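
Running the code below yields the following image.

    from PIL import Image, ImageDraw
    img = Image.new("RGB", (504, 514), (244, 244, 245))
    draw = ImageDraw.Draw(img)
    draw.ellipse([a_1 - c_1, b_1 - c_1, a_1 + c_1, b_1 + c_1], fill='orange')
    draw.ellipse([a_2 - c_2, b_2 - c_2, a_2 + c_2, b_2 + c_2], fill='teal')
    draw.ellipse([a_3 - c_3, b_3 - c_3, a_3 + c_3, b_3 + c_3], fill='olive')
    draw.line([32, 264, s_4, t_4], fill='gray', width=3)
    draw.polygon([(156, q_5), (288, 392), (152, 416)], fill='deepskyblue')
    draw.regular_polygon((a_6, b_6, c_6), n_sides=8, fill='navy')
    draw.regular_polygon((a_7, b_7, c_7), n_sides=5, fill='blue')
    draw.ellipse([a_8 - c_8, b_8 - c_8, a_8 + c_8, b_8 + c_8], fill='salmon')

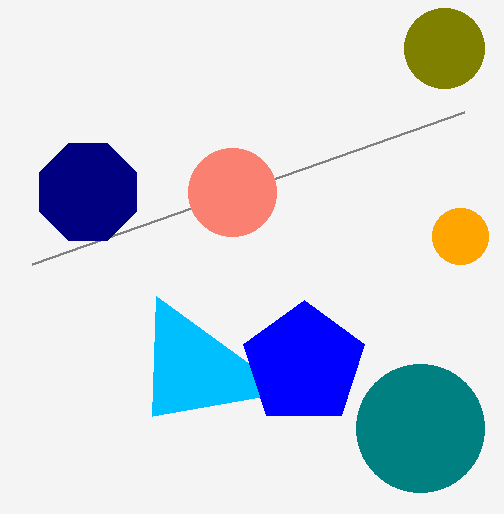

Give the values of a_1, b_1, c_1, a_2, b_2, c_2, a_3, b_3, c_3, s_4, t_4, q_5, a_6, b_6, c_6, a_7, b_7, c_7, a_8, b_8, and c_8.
a_1 = 460
b_1 = 236
c_1 = 28
a_2 = 420
b_2 = 428
c_2 = 64
a_3 = 444
b_3 = 48
c_3 = 40
s_4 = 464
t_4 = 112
q_5 = 296
a_6 = 88
b_6 = 192
c_6 = 52
a_7 = 304
b_7 = 364
c_7 = 64
a_8 = 232
b_8 = 192
c_8 = 44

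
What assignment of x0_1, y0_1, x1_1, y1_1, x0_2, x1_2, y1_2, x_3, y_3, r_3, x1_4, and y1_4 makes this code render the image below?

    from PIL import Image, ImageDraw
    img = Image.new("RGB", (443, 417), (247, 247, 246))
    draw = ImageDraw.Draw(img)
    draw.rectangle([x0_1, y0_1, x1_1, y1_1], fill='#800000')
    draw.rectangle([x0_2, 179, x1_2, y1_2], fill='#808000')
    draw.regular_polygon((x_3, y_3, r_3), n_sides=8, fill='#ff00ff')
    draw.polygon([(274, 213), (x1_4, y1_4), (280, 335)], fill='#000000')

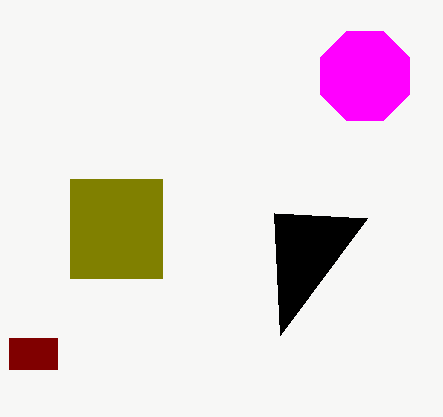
x0_1 = 9
y0_1 = 338
x1_1 = 57
y1_1 = 369
x0_2 = 70
x1_2 = 162
y1_2 = 278
x_3 = 365
y_3 = 76
r_3 = 48
x1_4 = 367
y1_4 = 218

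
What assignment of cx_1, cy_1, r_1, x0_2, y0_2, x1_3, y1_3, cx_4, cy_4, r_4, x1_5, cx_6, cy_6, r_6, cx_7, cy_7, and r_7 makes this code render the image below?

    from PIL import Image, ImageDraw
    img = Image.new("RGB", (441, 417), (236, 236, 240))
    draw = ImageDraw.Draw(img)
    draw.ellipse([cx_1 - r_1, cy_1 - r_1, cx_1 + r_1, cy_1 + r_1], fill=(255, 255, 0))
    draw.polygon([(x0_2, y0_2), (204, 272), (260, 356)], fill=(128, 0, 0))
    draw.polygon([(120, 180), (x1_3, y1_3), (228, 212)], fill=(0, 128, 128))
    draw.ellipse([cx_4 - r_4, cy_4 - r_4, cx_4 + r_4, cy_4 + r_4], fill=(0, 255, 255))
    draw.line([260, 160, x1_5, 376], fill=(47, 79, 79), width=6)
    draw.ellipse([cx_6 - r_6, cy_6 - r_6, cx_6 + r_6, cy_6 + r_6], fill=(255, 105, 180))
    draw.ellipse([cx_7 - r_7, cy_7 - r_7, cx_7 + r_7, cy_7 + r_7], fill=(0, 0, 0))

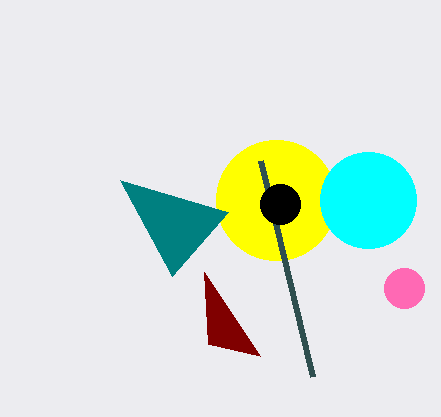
cx_1 = 276; cy_1 = 200; r_1 = 60; x0_2 = 208; y0_2 = 344; x1_3 = 172; y1_3 = 276; cx_4 = 368; cy_4 = 200; r_4 = 48; x1_5 = 312; cx_6 = 404; cy_6 = 288; r_6 = 20; cx_7 = 280; cy_7 = 204; r_7 = 20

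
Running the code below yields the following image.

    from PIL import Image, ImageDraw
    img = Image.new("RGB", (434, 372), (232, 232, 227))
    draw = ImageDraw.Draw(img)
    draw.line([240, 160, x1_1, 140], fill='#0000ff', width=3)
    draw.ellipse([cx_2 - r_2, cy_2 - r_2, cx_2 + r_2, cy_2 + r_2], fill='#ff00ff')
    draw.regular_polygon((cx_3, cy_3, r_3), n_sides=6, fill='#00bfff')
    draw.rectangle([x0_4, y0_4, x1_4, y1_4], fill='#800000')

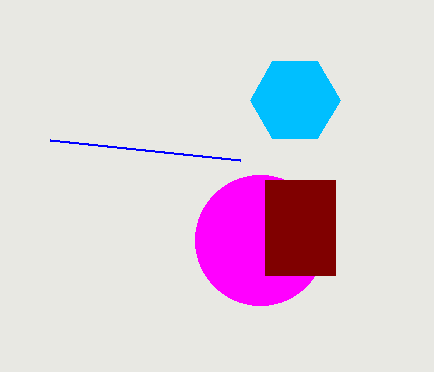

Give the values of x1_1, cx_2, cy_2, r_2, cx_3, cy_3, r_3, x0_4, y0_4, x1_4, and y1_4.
x1_1 = 50, cx_2 = 260, cy_2 = 240, r_2 = 65, cx_3 = 295, cy_3 = 100, r_3 = 45, x0_4 = 265, y0_4 = 180, x1_4 = 335, y1_4 = 275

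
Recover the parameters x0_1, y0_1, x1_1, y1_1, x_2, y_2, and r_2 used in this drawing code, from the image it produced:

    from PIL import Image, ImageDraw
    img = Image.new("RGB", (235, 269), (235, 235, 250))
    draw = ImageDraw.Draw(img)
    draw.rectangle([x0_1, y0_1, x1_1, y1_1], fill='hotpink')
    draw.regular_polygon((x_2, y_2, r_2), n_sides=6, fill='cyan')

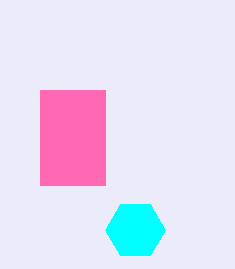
x0_1 = 40, y0_1 = 90, x1_1 = 105, y1_1 = 185, x_2 = 135, y_2 = 230, r_2 = 30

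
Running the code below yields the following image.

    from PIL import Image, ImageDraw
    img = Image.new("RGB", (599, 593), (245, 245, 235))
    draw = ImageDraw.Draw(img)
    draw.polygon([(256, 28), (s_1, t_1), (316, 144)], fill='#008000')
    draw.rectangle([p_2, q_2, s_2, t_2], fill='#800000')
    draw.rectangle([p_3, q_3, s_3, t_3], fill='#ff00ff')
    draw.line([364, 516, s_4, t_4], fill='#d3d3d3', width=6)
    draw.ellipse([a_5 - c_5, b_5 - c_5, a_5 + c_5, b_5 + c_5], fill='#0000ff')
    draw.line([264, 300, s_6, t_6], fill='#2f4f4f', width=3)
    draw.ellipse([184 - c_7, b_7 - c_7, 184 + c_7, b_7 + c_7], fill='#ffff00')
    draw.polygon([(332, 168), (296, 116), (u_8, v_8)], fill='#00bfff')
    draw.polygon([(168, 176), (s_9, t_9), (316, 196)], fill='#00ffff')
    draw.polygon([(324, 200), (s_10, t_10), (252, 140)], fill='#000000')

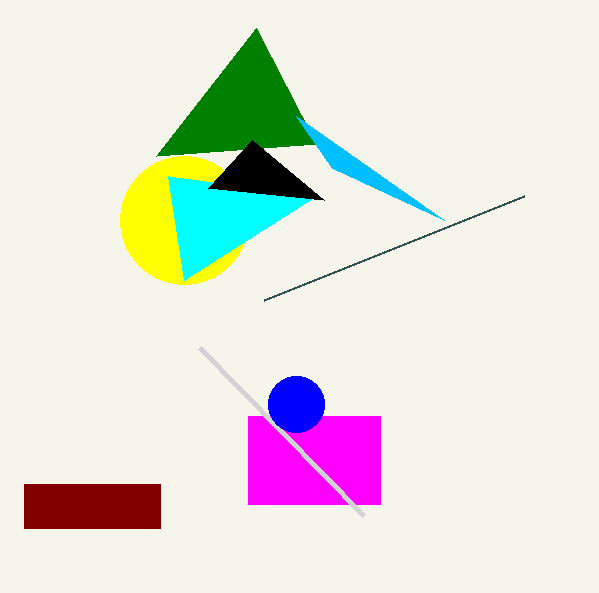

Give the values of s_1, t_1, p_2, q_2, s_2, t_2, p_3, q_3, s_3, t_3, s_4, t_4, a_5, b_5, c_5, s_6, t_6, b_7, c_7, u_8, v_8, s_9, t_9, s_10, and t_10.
s_1 = 156, t_1 = 156, p_2 = 24, q_2 = 484, s_2 = 160, t_2 = 528, p_3 = 248, q_3 = 416, s_3 = 380, t_3 = 504, s_4 = 200, t_4 = 348, a_5 = 296, b_5 = 404, c_5 = 28, s_6 = 524, t_6 = 196, b_7 = 220, c_7 = 64, u_8 = 444, v_8 = 220, s_9 = 184, t_9 = 280, s_10 = 208, t_10 = 188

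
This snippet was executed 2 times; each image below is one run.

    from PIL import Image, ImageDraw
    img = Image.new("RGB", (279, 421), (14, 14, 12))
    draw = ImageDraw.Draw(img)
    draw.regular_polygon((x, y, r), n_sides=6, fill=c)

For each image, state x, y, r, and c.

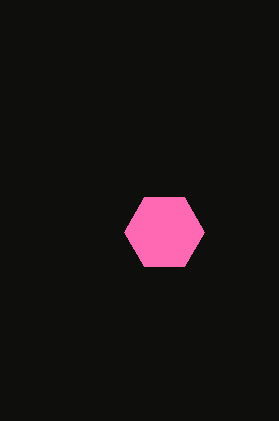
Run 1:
x = 164; y = 232; r = 40; c = 'hotpink'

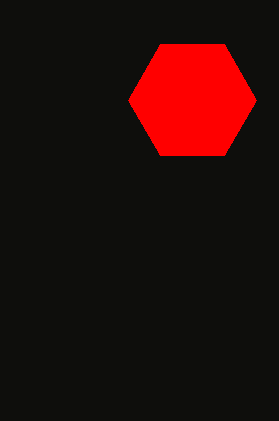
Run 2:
x = 192; y = 100; r = 64; c = 'red'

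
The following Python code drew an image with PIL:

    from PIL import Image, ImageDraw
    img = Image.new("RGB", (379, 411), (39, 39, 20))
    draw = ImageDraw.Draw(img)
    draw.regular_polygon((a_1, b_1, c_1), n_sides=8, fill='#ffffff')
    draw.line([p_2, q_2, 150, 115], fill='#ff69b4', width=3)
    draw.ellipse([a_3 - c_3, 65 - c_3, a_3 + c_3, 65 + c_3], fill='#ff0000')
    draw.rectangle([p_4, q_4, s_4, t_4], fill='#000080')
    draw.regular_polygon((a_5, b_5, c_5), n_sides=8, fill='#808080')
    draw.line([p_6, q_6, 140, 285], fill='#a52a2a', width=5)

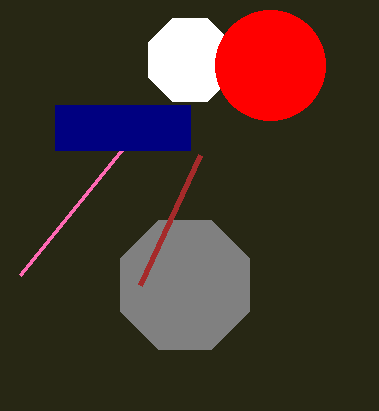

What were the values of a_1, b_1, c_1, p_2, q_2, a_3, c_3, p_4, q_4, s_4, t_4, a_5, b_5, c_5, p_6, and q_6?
a_1 = 190, b_1 = 60, c_1 = 45, p_2 = 20, q_2 = 275, a_3 = 270, c_3 = 55, p_4 = 55, q_4 = 105, s_4 = 190, t_4 = 150, a_5 = 185, b_5 = 285, c_5 = 70, p_6 = 200, q_6 = 155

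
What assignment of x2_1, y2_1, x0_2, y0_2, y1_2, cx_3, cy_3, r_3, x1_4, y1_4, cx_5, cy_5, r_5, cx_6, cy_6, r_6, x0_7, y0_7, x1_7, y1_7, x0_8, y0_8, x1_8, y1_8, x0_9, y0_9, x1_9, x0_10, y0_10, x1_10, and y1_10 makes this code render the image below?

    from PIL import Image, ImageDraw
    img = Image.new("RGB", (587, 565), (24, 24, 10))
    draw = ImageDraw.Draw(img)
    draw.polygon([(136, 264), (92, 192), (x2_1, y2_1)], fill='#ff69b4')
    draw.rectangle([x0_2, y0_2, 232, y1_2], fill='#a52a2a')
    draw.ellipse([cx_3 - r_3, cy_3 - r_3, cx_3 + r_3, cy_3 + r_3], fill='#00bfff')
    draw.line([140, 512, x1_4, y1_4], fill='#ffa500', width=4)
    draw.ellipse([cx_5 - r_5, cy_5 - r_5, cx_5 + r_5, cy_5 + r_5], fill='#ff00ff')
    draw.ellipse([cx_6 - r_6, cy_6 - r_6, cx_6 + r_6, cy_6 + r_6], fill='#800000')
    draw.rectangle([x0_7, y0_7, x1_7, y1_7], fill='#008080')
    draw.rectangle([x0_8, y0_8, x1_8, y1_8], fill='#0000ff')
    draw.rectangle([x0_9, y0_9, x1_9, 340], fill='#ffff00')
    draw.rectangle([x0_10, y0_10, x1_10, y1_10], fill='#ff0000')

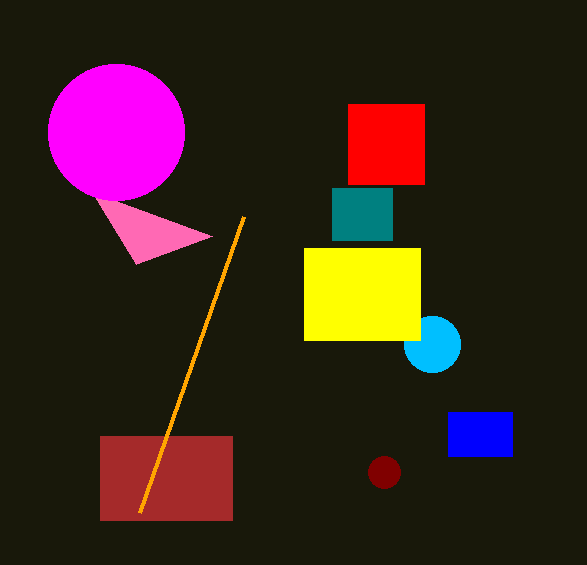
x2_1 = 212; y2_1 = 236; x0_2 = 100; y0_2 = 436; y1_2 = 520; cx_3 = 432; cy_3 = 344; r_3 = 28; x1_4 = 244; y1_4 = 216; cx_5 = 116; cy_5 = 132; r_5 = 68; cx_6 = 384; cy_6 = 472; r_6 = 16; x0_7 = 332; y0_7 = 188; x1_7 = 392; y1_7 = 240; x0_8 = 448; y0_8 = 412; x1_8 = 512; y1_8 = 456; x0_9 = 304; y0_9 = 248; x1_9 = 420; x0_10 = 348; y0_10 = 104; x1_10 = 424; y1_10 = 184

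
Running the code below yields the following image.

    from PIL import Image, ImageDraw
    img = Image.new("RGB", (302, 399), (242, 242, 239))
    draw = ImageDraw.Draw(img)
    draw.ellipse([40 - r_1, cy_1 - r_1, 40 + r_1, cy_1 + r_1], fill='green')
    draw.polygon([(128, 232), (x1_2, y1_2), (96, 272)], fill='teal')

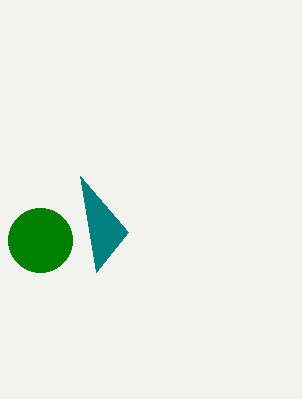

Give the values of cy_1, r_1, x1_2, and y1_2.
cy_1 = 240, r_1 = 32, x1_2 = 80, y1_2 = 176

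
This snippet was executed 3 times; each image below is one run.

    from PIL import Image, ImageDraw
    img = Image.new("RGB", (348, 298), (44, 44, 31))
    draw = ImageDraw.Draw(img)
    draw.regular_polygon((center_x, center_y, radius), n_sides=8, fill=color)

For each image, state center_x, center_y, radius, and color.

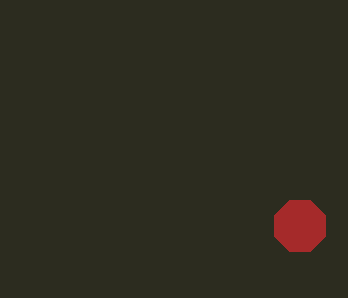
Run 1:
center_x = 300
center_y = 226
radius = 28
color = 'brown'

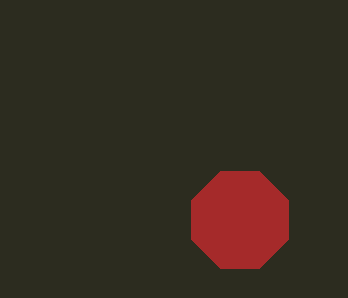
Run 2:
center_x = 240, center_y = 220, radius = 52, color = 'brown'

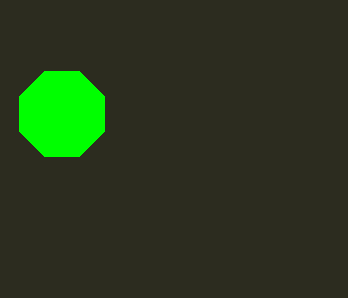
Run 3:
center_x = 62, center_y = 114, radius = 46, color = 'lime'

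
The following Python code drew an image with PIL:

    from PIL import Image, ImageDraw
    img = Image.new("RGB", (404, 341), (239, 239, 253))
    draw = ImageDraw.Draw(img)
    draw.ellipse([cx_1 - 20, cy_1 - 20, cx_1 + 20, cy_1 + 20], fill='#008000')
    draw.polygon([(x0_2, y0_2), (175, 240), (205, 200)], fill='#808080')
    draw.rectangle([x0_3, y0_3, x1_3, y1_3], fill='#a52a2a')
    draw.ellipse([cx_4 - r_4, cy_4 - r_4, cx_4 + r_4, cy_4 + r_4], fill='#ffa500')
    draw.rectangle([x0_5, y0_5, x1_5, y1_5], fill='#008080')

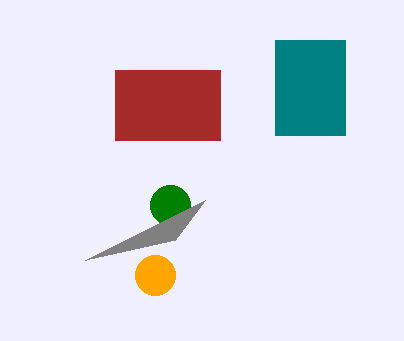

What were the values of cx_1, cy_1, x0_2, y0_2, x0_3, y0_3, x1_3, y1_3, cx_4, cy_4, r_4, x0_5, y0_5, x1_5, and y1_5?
cx_1 = 170, cy_1 = 205, x0_2 = 85, y0_2 = 260, x0_3 = 115, y0_3 = 70, x1_3 = 220, y1_3 = 140, cx_4 = 155, cy_4 = 275, r_4 = 20, x0_5 = 275, y0_5 = 40, x1_5 = 345, y1_5 = 135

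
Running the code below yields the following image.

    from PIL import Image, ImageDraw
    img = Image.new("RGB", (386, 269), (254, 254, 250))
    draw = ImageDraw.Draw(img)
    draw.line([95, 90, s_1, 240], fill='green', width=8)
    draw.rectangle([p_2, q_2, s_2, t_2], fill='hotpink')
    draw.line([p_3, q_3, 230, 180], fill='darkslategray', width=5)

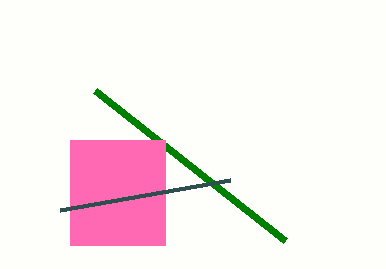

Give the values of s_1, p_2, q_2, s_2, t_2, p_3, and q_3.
s_1 = 285; p_2 = 70; q_2 = 140; s_2 = 165; t_2 = 245; p_3 = 60; q_3 = 210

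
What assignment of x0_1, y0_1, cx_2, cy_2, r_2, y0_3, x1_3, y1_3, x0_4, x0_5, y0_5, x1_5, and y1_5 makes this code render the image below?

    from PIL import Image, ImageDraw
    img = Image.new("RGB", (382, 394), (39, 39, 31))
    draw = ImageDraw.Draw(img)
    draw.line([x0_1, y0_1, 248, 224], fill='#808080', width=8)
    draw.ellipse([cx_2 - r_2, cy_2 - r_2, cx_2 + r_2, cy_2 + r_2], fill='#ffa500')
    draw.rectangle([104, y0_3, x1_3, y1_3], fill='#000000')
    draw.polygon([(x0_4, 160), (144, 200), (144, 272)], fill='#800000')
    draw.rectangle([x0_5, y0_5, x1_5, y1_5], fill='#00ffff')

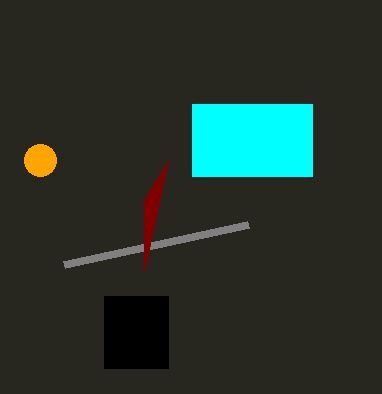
x0_1 = 64, y0_1 = 264, cx_2 = 40, cy_2 = 160, r_2 = 16, y0_3 = 296, x1_3 = 168, y1_3 = 368, x0_4 = 168, x0_5 = 192, y0_5 = 104, x1_5 = 312, y1_5 = 176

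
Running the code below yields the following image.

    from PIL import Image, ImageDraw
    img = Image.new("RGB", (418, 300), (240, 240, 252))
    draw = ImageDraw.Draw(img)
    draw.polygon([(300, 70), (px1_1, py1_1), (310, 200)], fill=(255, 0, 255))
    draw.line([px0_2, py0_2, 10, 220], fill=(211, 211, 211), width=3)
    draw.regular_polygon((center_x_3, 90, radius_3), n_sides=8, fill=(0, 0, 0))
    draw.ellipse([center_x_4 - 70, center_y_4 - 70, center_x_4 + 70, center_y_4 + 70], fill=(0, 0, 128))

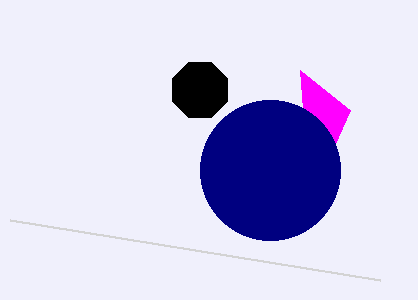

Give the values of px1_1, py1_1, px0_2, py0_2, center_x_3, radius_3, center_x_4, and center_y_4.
px1_1 = 350
py1_1 = 110
px0_2 = 380
py0_2 = 280
center_x_3 = 200
radius_3 = 30
center_x_4 = 270
center_y_4 = 170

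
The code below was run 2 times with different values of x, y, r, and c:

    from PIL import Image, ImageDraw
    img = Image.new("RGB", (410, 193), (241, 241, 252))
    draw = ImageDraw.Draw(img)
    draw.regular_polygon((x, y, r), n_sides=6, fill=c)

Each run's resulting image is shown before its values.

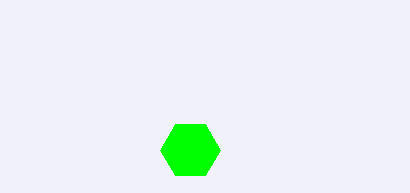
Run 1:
x = 190
y = 150
r = 30
c = 'lime'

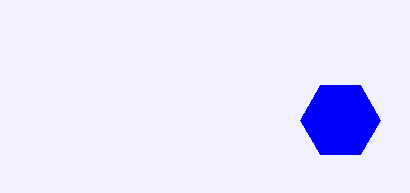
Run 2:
x = 340
y = 120
r = 40
c = 'blue'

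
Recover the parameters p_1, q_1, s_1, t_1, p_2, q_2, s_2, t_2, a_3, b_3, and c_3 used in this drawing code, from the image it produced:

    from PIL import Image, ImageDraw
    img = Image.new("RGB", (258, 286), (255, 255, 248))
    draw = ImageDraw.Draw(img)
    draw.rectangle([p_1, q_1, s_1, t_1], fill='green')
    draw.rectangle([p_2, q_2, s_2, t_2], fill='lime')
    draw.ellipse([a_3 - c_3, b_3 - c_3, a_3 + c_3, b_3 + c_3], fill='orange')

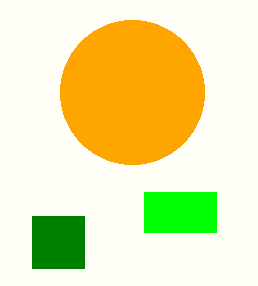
p_1 = 32, q_1 = 216, s_1 = 84, t_1 = 268, p_2 = 144, q_2 = 192, s_2 = 216, t_2 = 232, a_3 = 132, b_3 = 92, c_3 = 72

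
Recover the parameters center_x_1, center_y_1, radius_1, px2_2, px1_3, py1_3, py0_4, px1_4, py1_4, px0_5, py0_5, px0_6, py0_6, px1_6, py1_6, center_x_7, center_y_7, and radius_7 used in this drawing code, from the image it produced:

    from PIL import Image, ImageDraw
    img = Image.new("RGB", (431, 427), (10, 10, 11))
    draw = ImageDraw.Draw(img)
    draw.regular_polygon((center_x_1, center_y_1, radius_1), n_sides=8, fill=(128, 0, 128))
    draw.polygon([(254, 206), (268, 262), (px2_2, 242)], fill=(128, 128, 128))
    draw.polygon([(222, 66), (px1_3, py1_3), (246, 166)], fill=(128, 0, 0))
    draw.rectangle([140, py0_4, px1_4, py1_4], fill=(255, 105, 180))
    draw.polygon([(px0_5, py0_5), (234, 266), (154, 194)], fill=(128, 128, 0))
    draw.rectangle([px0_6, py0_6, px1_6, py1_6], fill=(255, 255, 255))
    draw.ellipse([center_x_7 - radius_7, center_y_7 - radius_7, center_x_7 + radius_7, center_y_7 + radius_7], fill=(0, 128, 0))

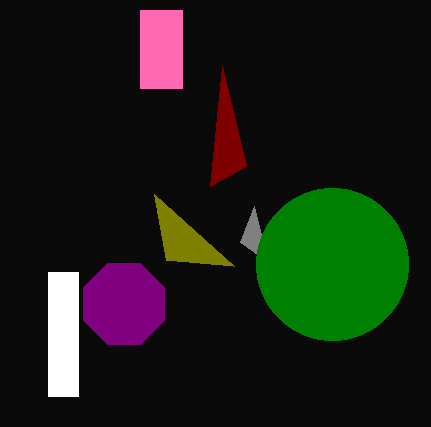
center_x_1 = 124
center_y_1 = 304
radius_1 = 44
px2_2 = 240
px1_3 = 210
py1_3 = 186
py0_4 = 10
px1_4 = 182
py1_4 = 88
px0_5 = 166
py0_5 = 260
px0_6 = 48
py0_6 = 272
px1_6 = 78
py1_6 = 396
center_x_7 = 332
center_y_7 = 264
radius_7 = 76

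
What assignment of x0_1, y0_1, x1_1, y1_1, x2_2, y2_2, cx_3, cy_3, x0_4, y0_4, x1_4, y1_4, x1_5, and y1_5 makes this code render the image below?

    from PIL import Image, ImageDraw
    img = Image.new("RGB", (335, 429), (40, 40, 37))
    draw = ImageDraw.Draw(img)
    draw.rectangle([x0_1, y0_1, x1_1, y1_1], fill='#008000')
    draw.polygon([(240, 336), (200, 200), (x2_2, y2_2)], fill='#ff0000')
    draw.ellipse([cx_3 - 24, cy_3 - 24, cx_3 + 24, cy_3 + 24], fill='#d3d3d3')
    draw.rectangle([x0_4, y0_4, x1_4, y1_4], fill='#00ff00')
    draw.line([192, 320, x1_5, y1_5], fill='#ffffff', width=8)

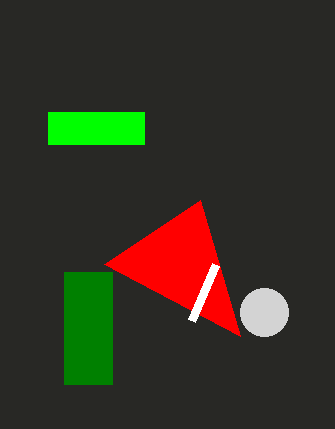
x0_1 = 64; y0_1 = 272; x1_1 = 112; y1_1 = 384; x2_2 = 104; y2_2 = 264; cx_3 = 264; cy_3 = 312; x0_4 = 48; y0_4 = 112; x1_4 = 144; y1_4 = 144; x1_5 = 216; y1_5 = 264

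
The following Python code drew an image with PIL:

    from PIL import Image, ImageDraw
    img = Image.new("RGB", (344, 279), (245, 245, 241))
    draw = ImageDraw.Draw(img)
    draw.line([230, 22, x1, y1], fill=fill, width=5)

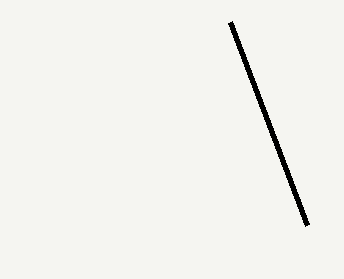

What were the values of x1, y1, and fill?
x1 = 307
y1 = 225
fill = 'black'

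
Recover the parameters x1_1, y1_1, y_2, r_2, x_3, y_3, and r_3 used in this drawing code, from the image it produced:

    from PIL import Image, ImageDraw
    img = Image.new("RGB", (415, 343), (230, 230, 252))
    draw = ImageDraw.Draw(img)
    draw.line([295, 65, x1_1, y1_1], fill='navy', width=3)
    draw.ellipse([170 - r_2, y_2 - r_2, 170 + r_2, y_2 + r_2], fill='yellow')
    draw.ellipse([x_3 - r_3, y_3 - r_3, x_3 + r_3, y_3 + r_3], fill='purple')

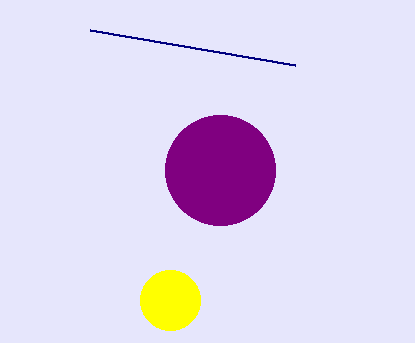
x1_1 = 90; y1_1 = 30; y_2 = 300; r_2 = 30; x_3 = 220; y_3 = 170; r_3 = 55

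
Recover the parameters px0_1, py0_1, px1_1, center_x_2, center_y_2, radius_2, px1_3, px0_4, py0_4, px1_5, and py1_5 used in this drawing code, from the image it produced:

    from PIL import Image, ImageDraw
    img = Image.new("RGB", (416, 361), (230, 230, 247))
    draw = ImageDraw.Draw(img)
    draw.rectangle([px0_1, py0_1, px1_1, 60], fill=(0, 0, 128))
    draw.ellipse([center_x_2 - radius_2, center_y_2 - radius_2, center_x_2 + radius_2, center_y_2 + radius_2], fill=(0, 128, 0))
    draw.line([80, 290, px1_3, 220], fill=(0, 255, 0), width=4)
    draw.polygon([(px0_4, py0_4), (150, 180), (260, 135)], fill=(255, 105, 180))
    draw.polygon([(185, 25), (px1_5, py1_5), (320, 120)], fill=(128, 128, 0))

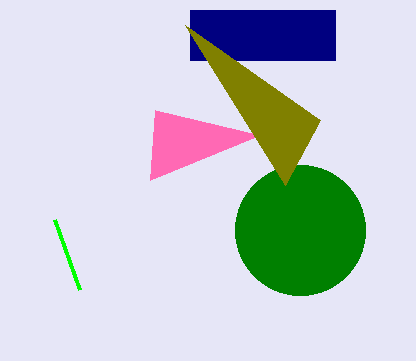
px0_1 = 190; py0_1 = 10; px1_1 = 335; center_x_2 = 300; center_y_2 = 230; radius_2 = 65; px1_3 = 55; px0_4 = 155; py0_4 = 110; px1_5 = 285; py1_5 = 185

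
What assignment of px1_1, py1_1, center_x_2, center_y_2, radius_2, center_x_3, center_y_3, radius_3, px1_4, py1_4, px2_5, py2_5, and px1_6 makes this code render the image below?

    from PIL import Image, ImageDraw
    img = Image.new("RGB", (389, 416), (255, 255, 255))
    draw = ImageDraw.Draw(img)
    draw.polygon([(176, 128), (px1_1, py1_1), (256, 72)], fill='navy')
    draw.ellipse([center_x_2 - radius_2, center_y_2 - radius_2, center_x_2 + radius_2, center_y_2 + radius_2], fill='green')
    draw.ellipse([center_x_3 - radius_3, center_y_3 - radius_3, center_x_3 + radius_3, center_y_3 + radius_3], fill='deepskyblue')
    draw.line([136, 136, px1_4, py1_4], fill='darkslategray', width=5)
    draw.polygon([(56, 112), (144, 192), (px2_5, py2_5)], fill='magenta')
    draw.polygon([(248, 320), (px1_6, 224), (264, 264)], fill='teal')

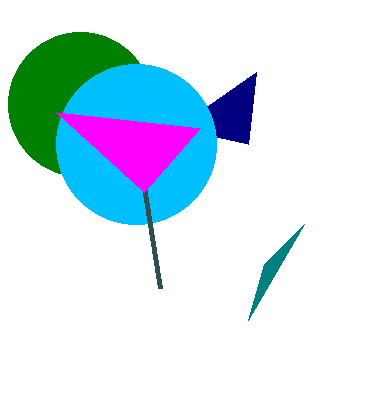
px1_1 = 248
py1_1 = 144
center_x_2 = 80
center_y_2 = 104
radius_2 = 72
center_x_3 = 136
center_y_3 = 144
radius_3 = 80
px1_4 = 160
py1_4 = 288
px2_5 = 200
py2_5 = 128
px1_6 = 304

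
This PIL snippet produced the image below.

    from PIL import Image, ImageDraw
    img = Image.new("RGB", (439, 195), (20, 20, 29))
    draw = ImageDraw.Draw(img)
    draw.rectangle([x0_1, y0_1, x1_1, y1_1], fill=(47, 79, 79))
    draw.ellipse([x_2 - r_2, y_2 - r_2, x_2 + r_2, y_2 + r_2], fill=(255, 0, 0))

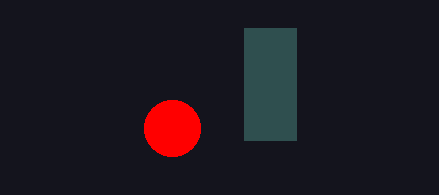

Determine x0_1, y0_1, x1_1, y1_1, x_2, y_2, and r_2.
x0_1 = 244; y0_1 = 28; x1_1 = 296; y1_1 = 140; x_2 = 172; y_2 = 128; r_2 = 28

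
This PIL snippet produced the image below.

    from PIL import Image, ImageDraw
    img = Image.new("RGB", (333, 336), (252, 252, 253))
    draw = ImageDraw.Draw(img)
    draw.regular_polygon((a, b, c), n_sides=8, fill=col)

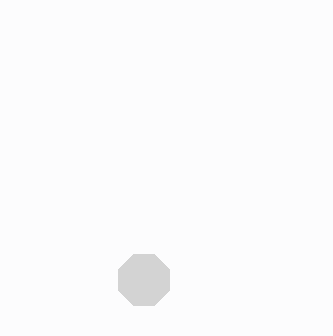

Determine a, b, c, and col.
a = 144; b = 280; c = 28; col = 'lightgray'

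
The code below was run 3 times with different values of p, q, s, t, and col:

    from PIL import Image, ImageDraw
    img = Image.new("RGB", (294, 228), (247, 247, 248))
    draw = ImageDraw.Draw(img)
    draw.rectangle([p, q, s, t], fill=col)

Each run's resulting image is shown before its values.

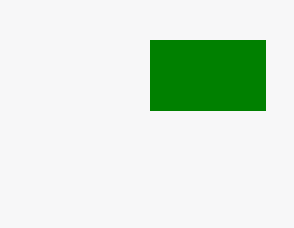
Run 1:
p = 150; q = 40; s = 265; t = 110; col = 'green'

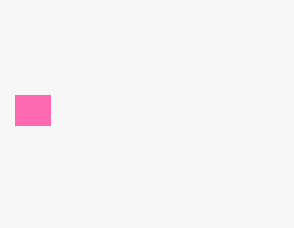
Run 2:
p = 15; q = 95; s = 50; t = 125; col = 'hotpink'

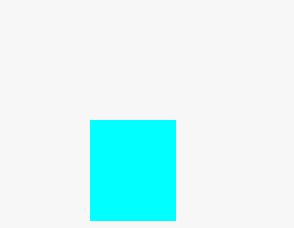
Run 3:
p = 90
q = 120
s = 175
t = 220
col = 'cyan'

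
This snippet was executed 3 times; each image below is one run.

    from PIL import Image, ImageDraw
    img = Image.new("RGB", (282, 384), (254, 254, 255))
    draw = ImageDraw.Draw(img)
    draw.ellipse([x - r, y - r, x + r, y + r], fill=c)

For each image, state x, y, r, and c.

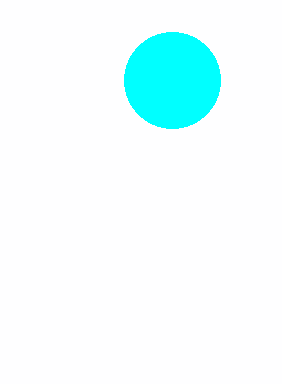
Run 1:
x = 172, y = 80, r = 48, c = 'cyan'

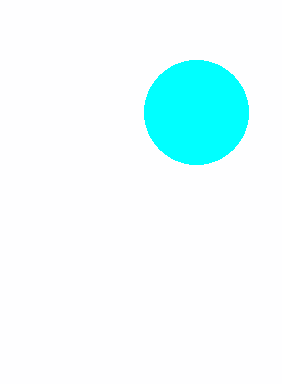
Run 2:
x = 196; y = 112; r = 52; c = 'cyan'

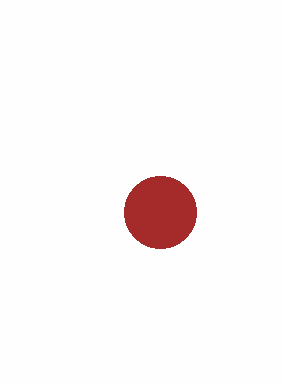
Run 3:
x = 160
y = 212
r = 36
c = 'brown'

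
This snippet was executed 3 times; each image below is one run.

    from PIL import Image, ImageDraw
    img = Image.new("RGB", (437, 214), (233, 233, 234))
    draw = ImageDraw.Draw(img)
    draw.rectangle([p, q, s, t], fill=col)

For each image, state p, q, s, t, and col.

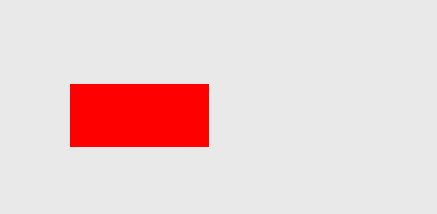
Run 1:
p = 70, q = 84, s = 208, t = 146, col = 'red'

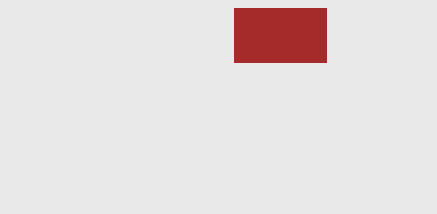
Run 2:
p = 234; q = 8; s = 326; t = 62; col = 'brown'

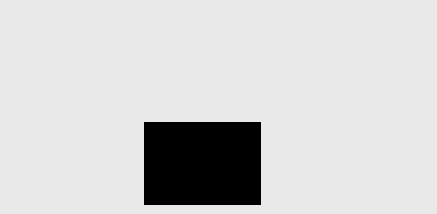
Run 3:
p = 144; q = 122; s = 260; t = 204; col = 'black'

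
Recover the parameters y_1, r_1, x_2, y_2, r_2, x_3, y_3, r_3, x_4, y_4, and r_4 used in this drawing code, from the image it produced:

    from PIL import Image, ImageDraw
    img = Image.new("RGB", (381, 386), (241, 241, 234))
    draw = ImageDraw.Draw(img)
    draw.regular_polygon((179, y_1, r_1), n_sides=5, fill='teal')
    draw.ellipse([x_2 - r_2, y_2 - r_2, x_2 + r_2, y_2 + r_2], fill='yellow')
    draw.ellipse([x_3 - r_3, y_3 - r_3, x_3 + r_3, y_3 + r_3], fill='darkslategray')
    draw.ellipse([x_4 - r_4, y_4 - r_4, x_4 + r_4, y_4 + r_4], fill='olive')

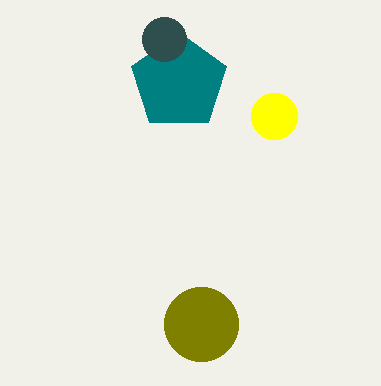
y_1 = 82; r_1 = 50; x_2 = 274; y_2 = 116; r_2 = 23; x_3 = 164; y_3 = 39; r_3 = 22; x_4 = 201; y_4 = 324; r_4 = 37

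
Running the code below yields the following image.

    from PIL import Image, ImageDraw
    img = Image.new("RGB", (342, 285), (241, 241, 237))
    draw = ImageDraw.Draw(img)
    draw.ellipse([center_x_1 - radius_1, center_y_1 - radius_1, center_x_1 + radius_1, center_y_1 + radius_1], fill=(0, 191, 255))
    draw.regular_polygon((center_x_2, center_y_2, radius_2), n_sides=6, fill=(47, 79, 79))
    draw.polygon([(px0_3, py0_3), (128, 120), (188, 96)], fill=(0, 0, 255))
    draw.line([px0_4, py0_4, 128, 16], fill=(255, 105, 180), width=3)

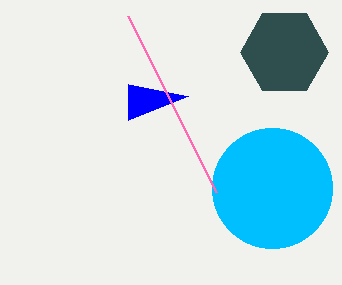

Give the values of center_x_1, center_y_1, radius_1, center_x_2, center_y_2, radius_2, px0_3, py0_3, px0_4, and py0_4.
center_x_1 = 272, center_y_1 = 188, radius_1 = 60, center_x_2 = 284, center_y_2 = 52, radius_2 = 44, px0_3 = 128, py0_3 = 84, px0_4 = 216, py0_4 = 192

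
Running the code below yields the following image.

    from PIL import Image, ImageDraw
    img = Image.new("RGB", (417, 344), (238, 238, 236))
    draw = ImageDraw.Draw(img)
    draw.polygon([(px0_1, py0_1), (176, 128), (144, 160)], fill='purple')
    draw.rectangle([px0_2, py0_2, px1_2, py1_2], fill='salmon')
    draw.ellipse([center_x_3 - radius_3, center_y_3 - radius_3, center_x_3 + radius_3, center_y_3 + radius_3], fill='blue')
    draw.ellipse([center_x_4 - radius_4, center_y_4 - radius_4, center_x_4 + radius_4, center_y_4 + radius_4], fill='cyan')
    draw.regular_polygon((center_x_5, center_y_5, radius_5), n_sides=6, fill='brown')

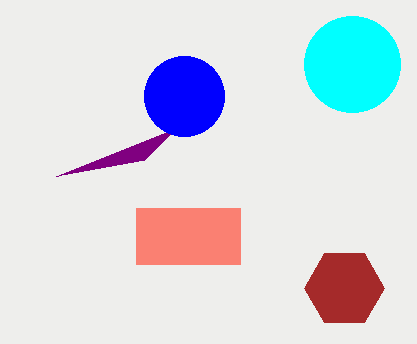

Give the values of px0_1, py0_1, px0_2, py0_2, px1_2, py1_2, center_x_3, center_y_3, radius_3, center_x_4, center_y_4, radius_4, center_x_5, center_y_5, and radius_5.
px0_1 = 56
py0_1 = 176
px0_2 = 136
py0_2 = 208
px1_2 = 240
py1_2 = 264
center_x_3 = 184
center_y_3 = 96
radius_3 = 40
center_x_4 = 352
center_y_4 = 64
radius_4 = 48
center_x_5 = 344
center_y_5 = 288
radius_5 = 40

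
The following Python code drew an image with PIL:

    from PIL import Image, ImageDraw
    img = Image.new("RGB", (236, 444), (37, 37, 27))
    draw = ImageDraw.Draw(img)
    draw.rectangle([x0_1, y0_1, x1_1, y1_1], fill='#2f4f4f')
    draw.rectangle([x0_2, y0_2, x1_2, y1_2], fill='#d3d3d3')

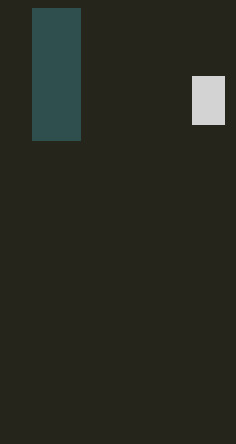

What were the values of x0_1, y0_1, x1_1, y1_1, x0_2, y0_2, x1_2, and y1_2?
x0_1 = 32, y0_1 = 8, x1_1 = 80, y1_1 = 140, x0_2 = 192, y0_2 = 76, x1_2 = 224, y1_2 = 124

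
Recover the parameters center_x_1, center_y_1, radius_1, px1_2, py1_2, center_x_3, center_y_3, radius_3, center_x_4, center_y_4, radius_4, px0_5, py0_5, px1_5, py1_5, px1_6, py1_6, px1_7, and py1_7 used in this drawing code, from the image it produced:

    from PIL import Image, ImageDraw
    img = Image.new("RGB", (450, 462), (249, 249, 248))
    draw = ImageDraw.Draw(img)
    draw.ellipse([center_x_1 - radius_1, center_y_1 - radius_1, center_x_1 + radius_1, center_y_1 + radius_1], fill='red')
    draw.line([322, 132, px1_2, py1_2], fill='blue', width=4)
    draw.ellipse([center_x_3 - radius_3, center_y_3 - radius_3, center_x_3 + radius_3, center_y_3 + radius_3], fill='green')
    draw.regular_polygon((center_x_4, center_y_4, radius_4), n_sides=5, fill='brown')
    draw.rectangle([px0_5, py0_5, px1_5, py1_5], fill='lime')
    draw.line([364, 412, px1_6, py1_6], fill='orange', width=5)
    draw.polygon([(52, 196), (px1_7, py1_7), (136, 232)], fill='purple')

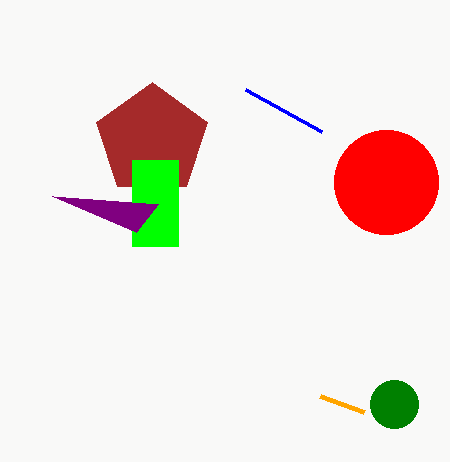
center_x_1 = 386, center_y_1 = 182, radius_1 = 52, px1_2 = 246, py1_2 = 90, center_x_3 = 394, center_y_3 = 404, radius_3 = 24, center_x_4 = 152, center_y_4 = 140, radius_4 = 58, px0_5 = 132, py0_5 = 160, px1_5 = 178, py1_5 = 246, px1_6 = 320, py1_6 = 396, px1_7 = 158, py1_7 = 204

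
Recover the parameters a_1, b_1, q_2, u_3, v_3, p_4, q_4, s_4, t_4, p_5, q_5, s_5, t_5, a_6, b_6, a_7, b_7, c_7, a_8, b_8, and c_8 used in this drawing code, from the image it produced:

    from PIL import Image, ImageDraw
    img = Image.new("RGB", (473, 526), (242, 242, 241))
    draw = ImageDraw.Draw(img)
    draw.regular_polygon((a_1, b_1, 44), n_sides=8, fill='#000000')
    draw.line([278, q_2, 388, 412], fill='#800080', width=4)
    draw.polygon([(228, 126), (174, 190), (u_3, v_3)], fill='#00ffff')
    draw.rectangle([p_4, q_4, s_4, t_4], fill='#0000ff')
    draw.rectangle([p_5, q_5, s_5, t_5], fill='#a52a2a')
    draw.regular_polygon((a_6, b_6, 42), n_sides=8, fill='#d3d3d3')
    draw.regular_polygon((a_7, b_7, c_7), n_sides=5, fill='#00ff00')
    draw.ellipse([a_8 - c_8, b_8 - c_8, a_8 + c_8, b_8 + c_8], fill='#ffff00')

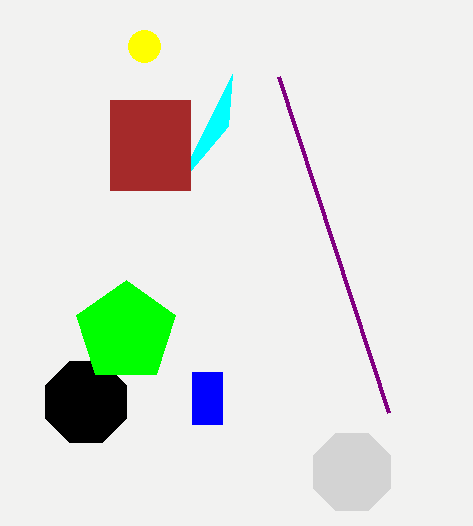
a_1 = 86; b_1 = 402; q_2 = 76; u_3 = 232; v_3 = 74; p_4 = 192; q_4 = 372; s_4 = 222; t_4 = 424; p_5 = 110; q_5 = 100; s_5 = 190; t_5 = 190; a_6 = 352; b_6 = 472; a_7 = 126; b_7 = 332; c_7 = 52; a_8 = 144; b_8 = 46; c_8 = 16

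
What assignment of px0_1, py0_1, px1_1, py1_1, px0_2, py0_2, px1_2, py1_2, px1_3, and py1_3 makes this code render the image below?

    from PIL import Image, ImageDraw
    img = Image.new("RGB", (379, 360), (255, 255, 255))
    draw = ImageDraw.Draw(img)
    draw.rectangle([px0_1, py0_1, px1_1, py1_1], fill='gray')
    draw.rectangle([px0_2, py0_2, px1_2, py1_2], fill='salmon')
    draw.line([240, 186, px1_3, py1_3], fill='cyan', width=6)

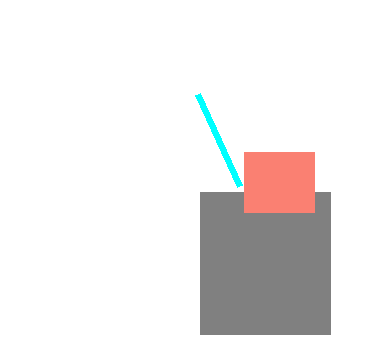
px0_1 = 200, py0_1 = 192, px1_1 = 330, py1_1 = 334, px0_2 = 244, py0_2 = 152, px1_2 = 314, py1_2 = 212, px1_3 = 198, py1_3 = 94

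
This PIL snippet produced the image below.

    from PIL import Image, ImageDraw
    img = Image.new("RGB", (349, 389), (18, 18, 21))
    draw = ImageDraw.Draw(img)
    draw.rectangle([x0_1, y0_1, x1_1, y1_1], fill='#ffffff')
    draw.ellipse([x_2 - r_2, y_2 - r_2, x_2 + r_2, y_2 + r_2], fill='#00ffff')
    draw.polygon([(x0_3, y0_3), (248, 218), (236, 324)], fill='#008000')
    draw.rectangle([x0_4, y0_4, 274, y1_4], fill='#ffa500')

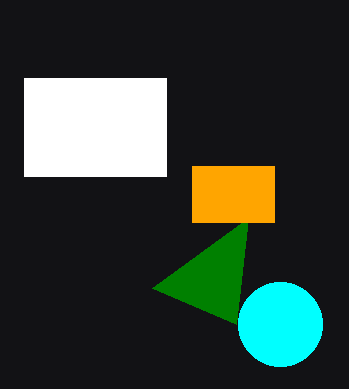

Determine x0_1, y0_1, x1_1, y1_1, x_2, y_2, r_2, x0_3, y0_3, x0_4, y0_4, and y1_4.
x0_1 = 24
y0_1 = 78
x1_1 = 166
y1_1 = 176
x_2 = 280
y_2 = 324
r_2 = 42
x0_3 = 152
y0_3 = 288
x0_4 = 192
y0_4 = 166
y1_4 = 222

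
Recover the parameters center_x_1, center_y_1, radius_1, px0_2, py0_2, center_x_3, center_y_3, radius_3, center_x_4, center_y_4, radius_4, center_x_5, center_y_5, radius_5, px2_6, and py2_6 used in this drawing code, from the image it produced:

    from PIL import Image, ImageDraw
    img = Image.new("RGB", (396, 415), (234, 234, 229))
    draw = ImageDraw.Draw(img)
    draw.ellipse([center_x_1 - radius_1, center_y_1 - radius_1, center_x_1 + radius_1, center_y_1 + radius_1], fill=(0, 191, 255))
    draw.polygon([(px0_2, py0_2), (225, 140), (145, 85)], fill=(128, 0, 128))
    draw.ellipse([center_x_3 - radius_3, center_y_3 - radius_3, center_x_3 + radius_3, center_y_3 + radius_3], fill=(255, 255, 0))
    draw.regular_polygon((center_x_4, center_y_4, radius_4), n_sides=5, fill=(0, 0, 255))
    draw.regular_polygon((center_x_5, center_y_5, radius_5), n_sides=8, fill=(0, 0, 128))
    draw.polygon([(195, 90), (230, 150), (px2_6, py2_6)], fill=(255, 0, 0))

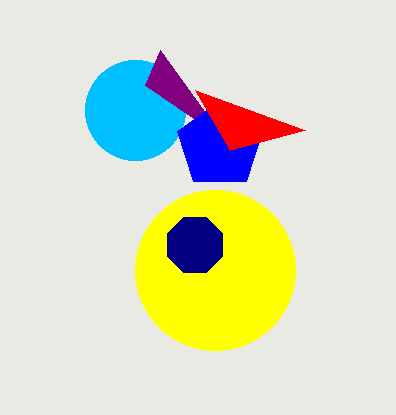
center_x_1 = 135
center_y_1 = 110
radius_1 = 50
px0_2 = 160
py0_2 = 50
center_x_3 = 215
center_y_3 = 270
radius_3 = 80
center_x_4 = 220
center_y_4 = 145
radius_4 = 45
center_x_5 = 195
center_y_5 = 245
radius_5 = 30
px2_6 = 305
py2_6 = 130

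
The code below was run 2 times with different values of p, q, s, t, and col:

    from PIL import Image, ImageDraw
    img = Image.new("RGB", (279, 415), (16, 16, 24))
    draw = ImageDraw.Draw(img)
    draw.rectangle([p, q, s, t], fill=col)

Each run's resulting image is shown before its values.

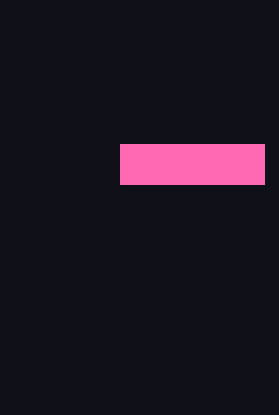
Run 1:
p = 120
q = 144
s = 264
t = 184
col = 'hotpink'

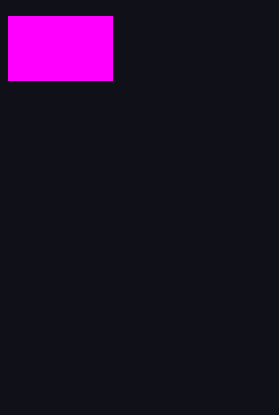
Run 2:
p = 8
q = 16
s = 112
t = 80
col = 'magenta'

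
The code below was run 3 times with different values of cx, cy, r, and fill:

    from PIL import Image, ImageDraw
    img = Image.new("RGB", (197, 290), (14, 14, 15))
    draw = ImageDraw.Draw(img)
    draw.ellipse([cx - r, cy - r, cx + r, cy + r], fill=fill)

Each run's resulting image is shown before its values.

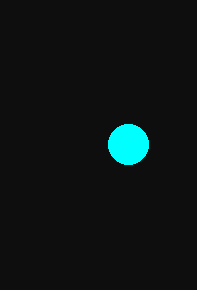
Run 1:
cx = 128
cy = 144
r = 20
fill = 'cyan'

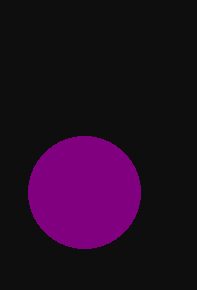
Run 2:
cx = 84, cy = 192, r = 56, fill = 'purple'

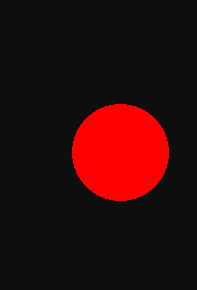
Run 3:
cx = 120, cy = 152, r = 48, fill = 'red'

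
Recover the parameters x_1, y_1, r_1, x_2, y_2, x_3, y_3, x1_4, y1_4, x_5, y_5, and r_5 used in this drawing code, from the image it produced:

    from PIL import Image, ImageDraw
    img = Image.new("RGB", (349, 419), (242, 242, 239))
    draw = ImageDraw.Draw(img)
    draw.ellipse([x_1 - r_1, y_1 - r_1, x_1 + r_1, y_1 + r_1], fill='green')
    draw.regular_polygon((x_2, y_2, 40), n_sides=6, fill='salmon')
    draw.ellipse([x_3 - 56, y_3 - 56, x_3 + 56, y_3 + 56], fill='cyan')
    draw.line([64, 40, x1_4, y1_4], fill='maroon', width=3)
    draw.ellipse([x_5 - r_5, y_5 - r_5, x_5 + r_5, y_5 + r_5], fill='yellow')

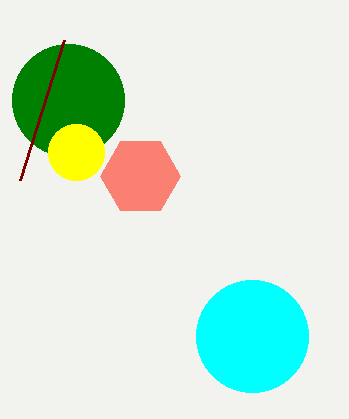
x_1 = 68
y_1 = 100
r_1 = 56
x_2 = 140
y_2 = 176
x_3 = 252
y_3 = 336
x1_4 = 20
y1_4 = 180
x_5 = 76
y_5 = 152
r_5 = 28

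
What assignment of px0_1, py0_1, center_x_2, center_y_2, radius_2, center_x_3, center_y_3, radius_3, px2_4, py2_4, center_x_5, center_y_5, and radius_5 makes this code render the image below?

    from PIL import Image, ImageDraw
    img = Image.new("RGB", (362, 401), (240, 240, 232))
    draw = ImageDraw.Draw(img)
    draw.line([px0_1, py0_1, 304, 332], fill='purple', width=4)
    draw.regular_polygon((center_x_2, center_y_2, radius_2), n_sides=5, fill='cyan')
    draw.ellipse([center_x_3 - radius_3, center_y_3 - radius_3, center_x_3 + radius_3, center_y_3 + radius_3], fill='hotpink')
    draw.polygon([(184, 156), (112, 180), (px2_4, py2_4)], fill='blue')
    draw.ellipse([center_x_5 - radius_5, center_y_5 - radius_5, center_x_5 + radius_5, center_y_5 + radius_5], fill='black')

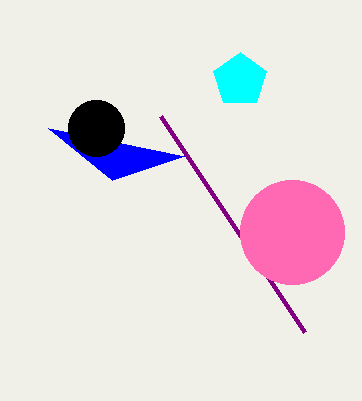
px0_1 = 160; py0_1 = 116; center_x_2 = 240; center_y_2 = 80; radius_2 = 28; center_x_3 = 292; center_y_3 = 232; radius_3 = 52; px2_4 = 48; py2_4 = 128; center_x_5 = 96; center_y_5 = 128; radius_5 = 28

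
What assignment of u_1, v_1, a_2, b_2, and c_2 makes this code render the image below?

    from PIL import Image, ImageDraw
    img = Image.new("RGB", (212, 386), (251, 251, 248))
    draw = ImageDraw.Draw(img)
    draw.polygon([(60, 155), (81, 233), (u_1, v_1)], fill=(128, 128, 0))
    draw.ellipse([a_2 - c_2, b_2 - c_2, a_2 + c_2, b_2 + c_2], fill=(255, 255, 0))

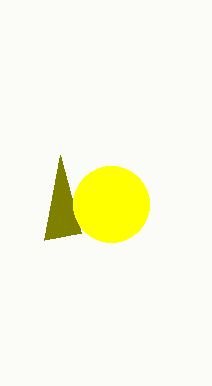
u_1 = 44, v_1 = 240, a_2 = 111, b_2 = 204, c_2 = 38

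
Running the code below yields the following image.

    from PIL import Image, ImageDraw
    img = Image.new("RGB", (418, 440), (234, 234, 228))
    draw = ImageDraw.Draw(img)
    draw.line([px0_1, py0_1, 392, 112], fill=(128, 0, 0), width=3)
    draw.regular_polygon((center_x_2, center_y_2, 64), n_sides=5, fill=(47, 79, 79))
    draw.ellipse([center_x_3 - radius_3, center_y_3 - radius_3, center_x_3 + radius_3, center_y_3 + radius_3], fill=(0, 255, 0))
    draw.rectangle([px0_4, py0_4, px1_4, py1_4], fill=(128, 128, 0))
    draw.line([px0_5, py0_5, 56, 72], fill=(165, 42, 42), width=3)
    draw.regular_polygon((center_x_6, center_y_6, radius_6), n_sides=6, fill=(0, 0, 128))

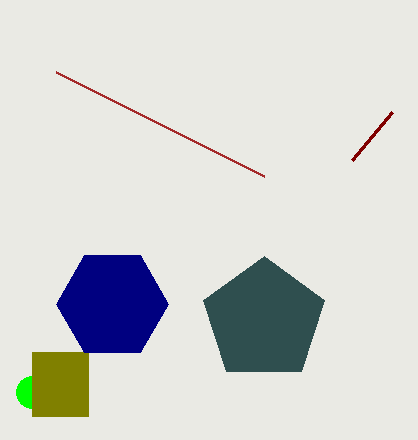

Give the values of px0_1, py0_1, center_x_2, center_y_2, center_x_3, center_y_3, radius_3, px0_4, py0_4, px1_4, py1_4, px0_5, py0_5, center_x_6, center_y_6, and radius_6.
px0_1 = 352; py0_1 = 160; center_x_2 = 264; center_y_2 = 320; center_x_3 = 32; center_y_3 = 392; radius_3 = 16; px0_4 = 32; py0_4 = 352; px1_4 = 88; py1_4 = 416; px0_5 = 264; py0_5 = 176; center_x_6 = 112; center_y_6 = 304; radius_6 = 56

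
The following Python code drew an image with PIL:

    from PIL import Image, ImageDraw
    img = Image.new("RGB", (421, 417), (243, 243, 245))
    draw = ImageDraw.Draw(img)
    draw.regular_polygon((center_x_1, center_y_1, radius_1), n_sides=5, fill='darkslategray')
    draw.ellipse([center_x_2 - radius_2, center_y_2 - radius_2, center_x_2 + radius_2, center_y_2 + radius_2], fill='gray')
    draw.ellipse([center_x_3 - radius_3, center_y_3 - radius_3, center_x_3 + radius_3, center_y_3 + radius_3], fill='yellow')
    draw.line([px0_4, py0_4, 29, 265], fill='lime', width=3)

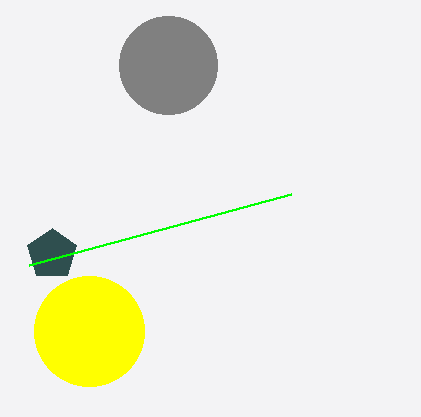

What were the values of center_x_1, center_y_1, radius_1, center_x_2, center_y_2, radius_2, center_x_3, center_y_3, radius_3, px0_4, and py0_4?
center_x_1 = 52, center_y_1 = 254, radius_1 = 26, center_x_2 = 168, center_y_2 = 65, radius_2 = 49, center_x_3 = 89, center_y_3 = 331, radius_3 = 55, px0_4 = 291, py0_4 = 194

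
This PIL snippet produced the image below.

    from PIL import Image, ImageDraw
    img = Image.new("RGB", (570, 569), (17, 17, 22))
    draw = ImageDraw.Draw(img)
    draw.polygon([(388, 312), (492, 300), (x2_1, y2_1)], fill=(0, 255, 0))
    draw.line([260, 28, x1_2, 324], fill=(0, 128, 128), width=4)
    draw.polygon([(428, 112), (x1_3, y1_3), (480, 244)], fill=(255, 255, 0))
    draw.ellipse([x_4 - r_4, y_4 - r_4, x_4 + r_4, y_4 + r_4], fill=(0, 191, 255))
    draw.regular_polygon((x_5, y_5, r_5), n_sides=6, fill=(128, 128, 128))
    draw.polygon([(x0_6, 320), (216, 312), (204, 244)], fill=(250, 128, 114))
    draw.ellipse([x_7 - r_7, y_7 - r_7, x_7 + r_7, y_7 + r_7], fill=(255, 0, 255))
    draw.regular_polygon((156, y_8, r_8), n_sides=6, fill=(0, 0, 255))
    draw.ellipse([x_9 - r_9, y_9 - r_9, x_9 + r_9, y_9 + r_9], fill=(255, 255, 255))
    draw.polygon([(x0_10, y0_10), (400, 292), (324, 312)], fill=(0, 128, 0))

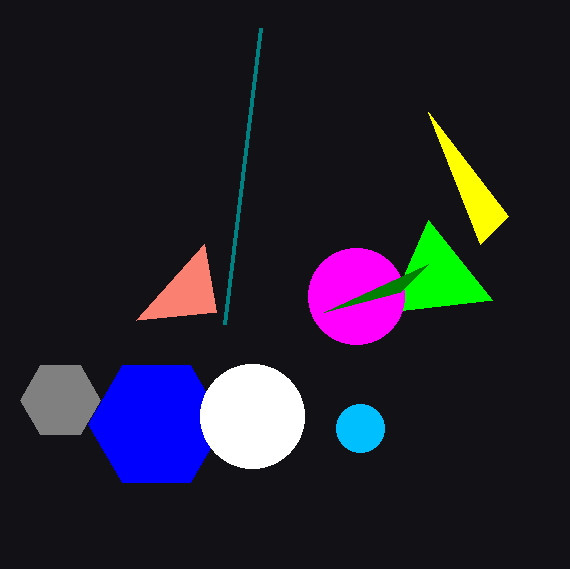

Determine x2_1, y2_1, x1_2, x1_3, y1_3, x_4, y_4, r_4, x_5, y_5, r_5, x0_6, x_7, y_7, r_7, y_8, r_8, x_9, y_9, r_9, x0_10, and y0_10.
x2_1 = 428; y2_1 = 220; x1_2 = 224; x1_3 = 508; y1_3 = 216; x_4 = 360; y_4 = 428; r_4 = 24; x_5 = 60; y_5 = 400; r_5 = 40; x0_6 = 136; x_7 = 356; y_7 = 296; r_7 = 48; y_8 = 424; r_8 = 68; x_9 = 252; y_9 = 416; r_9 = 52; x0_10 = 428; y0_10 = 264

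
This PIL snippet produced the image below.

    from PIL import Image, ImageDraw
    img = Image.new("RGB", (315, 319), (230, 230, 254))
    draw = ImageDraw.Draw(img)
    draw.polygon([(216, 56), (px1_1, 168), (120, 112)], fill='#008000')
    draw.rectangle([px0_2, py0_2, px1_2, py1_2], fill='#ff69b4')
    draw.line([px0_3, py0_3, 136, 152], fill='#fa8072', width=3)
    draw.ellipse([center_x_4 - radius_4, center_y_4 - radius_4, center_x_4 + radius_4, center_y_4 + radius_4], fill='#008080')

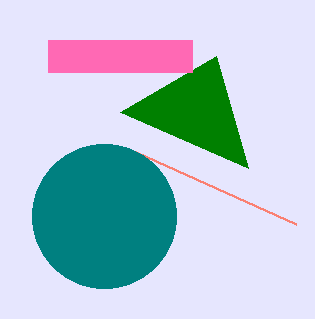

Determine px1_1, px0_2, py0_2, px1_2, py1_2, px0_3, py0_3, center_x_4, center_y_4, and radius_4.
px1_1 = 248
px0_2 = 48
py0_2 = 40
px1_2 = 192
py1_2 = 72
px0_3 = 296
py0_3 = 224
center_x_4 = 104
center_y_4 = 216
radius_4 = 72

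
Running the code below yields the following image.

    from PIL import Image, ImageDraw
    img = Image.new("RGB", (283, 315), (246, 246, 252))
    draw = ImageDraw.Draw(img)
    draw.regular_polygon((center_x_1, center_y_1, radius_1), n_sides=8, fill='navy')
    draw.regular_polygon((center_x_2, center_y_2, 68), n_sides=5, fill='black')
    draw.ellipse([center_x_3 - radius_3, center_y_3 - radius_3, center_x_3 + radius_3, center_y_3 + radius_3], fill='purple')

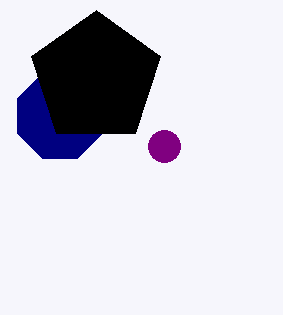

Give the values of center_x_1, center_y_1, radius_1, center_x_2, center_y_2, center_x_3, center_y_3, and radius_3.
center_x_1 = 60, center_y_1 = 116, radius_1 = 46, center_x_2 = 96, center_y_2 = 78, center_x_3 = 164, center_y_3 = 146, radius_3 = 16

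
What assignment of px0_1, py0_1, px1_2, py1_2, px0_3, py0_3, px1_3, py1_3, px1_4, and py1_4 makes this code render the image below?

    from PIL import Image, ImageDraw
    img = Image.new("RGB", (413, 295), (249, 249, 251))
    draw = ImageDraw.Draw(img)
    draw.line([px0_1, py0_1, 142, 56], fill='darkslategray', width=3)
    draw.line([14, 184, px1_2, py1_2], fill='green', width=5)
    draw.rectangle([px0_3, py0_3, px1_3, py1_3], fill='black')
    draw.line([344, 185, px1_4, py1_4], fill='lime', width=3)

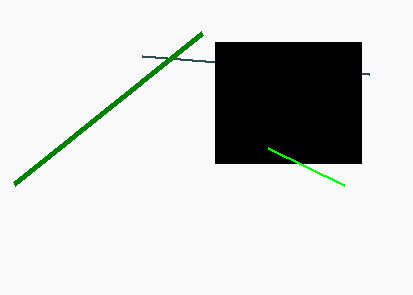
px0_1 = 369; py0_1 = 74; px1_2 = 202; py1_2 = 33; px0_3 = 215; py0_3 = 42; px1_3 = 361; py1_3 = 163; px1_4 = 268; py1_4 = 148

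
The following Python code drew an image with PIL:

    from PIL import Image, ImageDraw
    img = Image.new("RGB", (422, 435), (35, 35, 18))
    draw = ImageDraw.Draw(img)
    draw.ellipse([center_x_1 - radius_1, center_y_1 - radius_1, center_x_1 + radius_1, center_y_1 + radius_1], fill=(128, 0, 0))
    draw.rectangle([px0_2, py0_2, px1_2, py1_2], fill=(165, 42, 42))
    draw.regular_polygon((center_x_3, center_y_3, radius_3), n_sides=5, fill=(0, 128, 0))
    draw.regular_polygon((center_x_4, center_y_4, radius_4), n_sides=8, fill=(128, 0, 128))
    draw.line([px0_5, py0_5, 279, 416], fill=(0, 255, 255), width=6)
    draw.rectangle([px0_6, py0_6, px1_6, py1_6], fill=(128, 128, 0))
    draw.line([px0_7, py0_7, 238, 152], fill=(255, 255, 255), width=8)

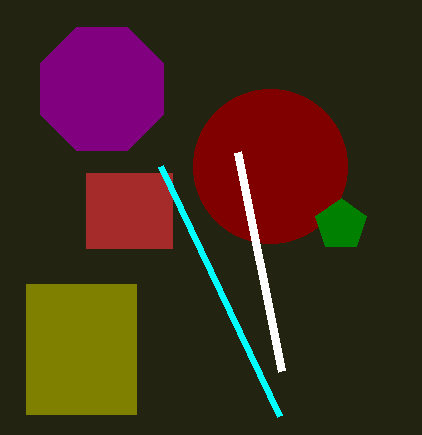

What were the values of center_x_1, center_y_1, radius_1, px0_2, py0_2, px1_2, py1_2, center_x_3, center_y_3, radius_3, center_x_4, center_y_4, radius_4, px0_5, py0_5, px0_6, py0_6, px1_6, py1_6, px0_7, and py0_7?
center_x_1 = 270, center_y_1 = 166, radius_1 = 77, px0_2 = 86, py0_2 = 173, px1_2 = 172, py1_2 = 248, center_x_3 = 341, center_y_3 = 225, radius_3 = 27, center_x_4 = 102, center_y_4 = 89, radius_4 = 67, px0_5 = 160, py0_5 = 166, px0_6 = 26, py0_6 = 284, px1_6 = 136, py1_6 = 414, px0_7 = 282, py0_7 = 371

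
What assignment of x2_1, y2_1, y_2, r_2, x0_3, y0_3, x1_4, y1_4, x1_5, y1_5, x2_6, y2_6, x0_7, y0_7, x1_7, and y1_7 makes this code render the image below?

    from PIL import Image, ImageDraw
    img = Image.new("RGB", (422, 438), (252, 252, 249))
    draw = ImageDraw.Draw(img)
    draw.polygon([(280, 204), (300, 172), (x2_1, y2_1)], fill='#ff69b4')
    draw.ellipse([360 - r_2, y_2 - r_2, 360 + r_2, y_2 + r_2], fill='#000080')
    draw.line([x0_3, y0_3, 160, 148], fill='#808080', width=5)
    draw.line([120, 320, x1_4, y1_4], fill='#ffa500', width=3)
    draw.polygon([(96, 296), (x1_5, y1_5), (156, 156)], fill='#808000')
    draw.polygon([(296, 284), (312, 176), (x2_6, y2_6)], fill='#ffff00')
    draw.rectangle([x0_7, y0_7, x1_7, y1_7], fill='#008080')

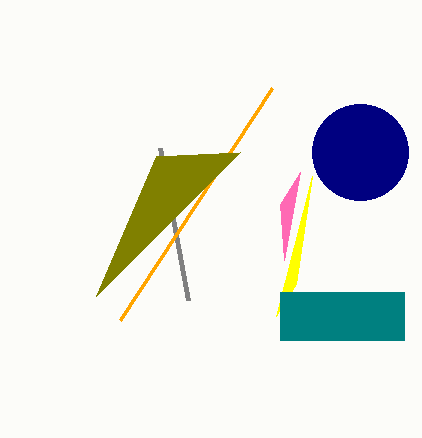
x2_1 = 284; y2_1 = 260; y_2 = 152; r_2 = 48; x0_3 = 188; y0_3 = 300; x1_4 = 272; y1_4 = 88; x1_5 = 240; y1_5 = 152; x2_6 = 276; y2_6 = 316; x0_7 = 280; y0_7 = 292; x1_7 = 404; y1_7 = 340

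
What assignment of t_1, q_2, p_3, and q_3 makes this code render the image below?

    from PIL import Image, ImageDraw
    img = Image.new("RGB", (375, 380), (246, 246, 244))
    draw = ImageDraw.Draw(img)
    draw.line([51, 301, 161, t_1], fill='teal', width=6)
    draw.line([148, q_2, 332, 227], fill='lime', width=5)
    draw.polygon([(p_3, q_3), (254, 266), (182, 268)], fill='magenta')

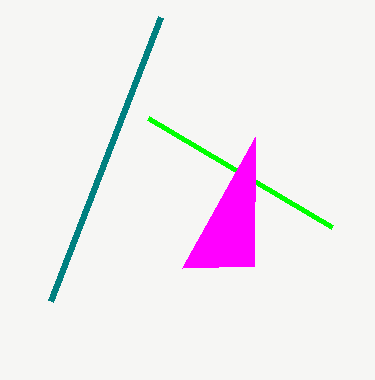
t_1 = 17
q_2 = 118
p_3 = 255
q_3 = 137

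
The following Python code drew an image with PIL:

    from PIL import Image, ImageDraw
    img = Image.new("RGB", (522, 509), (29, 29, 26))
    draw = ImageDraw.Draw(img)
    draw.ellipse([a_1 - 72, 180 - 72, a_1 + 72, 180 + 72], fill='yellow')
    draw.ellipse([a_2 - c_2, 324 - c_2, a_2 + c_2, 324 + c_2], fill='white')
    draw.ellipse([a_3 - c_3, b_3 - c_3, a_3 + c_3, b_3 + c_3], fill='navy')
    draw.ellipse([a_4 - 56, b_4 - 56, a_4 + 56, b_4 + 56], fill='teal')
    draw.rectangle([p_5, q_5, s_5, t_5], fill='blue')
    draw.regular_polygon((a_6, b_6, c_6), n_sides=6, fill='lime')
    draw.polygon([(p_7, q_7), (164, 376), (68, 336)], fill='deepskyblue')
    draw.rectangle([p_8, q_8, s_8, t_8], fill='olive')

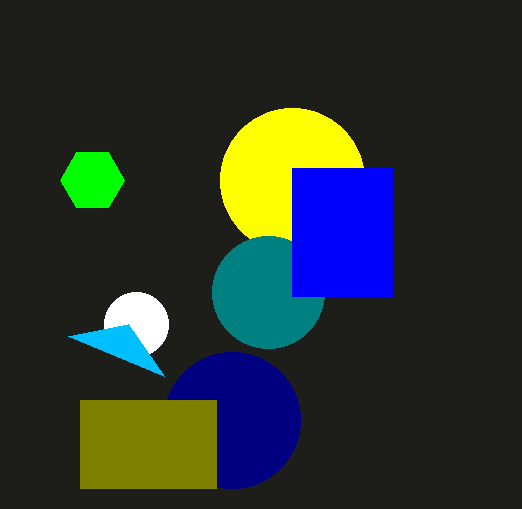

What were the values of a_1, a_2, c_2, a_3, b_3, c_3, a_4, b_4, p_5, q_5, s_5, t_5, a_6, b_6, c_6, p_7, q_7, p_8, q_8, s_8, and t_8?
a_1 = 292
a_2 = 136
c_2 = 32
a_3 = 232
b_3 = 420
c_3 = 68
a_4 = 268
b_4 = 292
p_5 = 292
q_5 = 168
s_5 = 392
t_5 = 296
a_6 = 92
b_6 = 180
c_6 = 32
p_7 = 128
q_7 = 324
p_8 = 80
q_8 = 400
s_8 = 216
t_8 = 488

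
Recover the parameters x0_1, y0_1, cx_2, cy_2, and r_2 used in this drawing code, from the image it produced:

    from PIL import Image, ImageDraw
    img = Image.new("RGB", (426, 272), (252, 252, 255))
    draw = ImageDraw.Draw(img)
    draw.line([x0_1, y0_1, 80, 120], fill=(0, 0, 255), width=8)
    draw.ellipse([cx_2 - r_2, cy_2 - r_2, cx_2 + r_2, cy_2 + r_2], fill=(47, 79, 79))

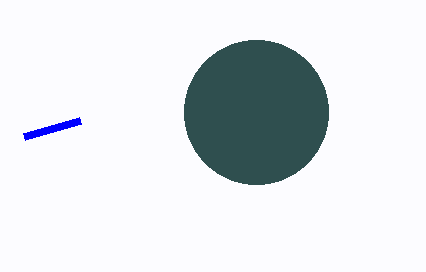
x0_1 = 24
y0_1 = 136
cx_2 = 256
cy_2 = 112
r_2 = 72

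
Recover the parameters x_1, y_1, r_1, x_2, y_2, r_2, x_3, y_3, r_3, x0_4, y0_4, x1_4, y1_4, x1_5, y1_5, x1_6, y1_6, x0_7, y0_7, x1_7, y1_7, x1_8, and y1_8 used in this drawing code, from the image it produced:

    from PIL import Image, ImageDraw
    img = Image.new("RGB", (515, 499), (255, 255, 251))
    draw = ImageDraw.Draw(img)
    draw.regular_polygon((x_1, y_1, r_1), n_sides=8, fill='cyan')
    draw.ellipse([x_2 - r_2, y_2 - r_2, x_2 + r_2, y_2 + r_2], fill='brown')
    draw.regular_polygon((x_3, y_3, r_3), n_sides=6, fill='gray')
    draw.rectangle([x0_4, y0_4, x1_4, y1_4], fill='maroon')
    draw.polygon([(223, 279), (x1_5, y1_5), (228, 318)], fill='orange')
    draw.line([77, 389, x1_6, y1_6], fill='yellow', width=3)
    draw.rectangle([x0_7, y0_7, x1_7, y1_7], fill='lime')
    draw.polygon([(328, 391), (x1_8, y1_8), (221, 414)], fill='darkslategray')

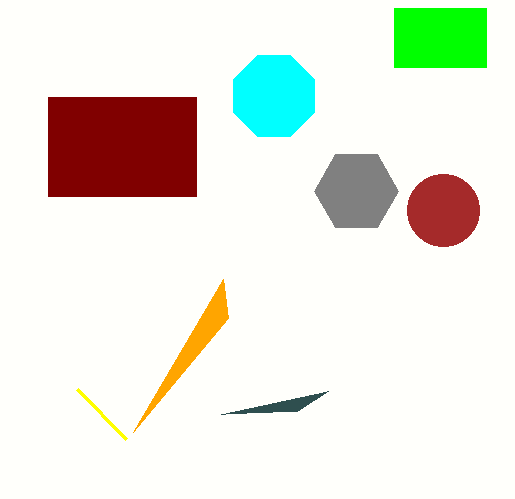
x_1 = 274
y_1 = 96
r_1 = 44
x_2 = 443
y_2 = 210
r_2 = 36
x_3 = 356
y_3 = 191
r_3 = 42
x0_4 = 48
y0_4 = 97
x1_4 = 196
y1_4 = 196
x1_5 = 133
y1_5 = 432
x1_6 = 126
y1_6 = 439
x0_7 = 394
y0_7 = 8
x1_7 = 486
y1_7 = 67
x1_8 = 297
y1_8 = 411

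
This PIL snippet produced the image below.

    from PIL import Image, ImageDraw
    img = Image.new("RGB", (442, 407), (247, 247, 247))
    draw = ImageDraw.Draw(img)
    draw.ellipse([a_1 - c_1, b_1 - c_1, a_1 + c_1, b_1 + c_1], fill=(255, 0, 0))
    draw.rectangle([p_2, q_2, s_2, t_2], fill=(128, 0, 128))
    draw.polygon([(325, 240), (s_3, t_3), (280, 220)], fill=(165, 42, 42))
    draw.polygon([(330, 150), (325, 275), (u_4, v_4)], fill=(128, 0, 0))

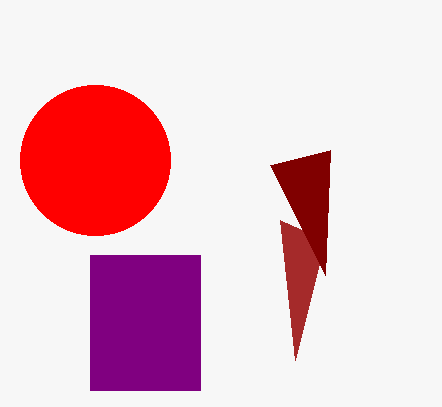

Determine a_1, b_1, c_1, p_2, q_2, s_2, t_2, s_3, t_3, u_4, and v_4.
a_1 = 95; b_1 = 160; c_1 = 75; p_2 = 90; q_2 = 255; s_2 = 200; t_2 = 390; s_3 = 295; t_3 = 360; u_4 = 270; v_4 = 165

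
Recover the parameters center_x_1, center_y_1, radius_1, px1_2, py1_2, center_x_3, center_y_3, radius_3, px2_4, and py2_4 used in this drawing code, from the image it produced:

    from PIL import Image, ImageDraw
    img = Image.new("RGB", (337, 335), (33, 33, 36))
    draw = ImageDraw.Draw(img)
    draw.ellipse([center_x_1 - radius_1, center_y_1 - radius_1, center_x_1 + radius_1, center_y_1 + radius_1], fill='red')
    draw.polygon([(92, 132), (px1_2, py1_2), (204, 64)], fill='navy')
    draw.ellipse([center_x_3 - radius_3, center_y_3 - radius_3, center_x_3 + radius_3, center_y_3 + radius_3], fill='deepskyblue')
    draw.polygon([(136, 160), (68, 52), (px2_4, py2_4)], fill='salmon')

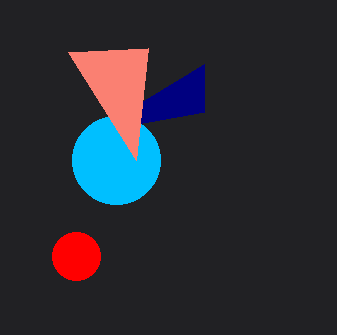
center_x_1 = 76, center_y_1 = 256, radius_1 = 24, px1_2 = 204, py1_2 = 112, center_x_3 = 116, center_y_3 = 160, radius_3 = 44, px2_4 = 148, py2_4 = 48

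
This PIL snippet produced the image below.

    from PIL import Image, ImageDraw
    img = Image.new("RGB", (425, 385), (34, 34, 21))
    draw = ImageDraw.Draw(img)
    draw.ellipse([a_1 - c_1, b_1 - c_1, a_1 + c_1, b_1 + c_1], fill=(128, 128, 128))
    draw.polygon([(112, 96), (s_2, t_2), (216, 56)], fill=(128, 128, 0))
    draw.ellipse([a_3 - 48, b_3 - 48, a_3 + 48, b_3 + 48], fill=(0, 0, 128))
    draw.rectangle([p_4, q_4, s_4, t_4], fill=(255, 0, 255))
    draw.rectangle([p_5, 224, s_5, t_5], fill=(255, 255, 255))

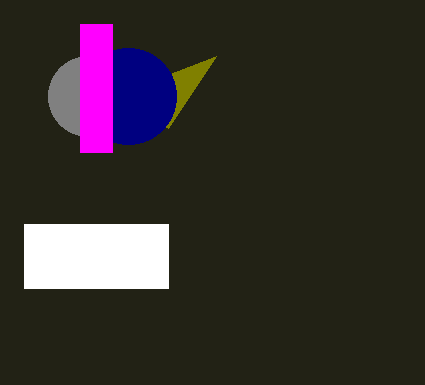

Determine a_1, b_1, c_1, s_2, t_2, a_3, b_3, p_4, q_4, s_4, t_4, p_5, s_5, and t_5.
a_1 = 88; b_1 = 96; c_1 = 40; s_2 = 168; t_2 = 128; a_3 = 128; b_3 = 96; p_4 = 80; q_4 = 24; s_4 = 112; t_4 = 152; p_5 = 24; s_5 = 168; t_5 = 288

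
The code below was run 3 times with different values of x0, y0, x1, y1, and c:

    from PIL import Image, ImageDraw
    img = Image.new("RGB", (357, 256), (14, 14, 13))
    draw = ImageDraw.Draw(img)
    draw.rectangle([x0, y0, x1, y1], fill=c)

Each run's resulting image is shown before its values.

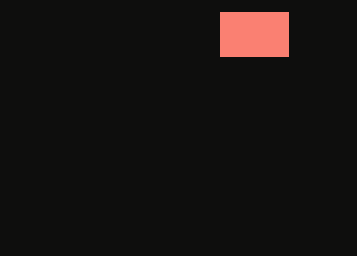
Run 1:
x0 = 220, y0 = 12, x1 = 288, y1 = 56, c = 'salmon'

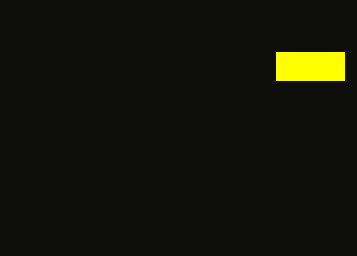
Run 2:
x0 = 276, y0 = 52, x1 = 344, y1 = 80, c = 'yellow'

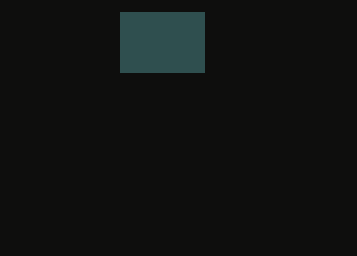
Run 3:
x0 = 120, y0 = 12, x1 = 204, y1 = 72, c = 'darkslategray'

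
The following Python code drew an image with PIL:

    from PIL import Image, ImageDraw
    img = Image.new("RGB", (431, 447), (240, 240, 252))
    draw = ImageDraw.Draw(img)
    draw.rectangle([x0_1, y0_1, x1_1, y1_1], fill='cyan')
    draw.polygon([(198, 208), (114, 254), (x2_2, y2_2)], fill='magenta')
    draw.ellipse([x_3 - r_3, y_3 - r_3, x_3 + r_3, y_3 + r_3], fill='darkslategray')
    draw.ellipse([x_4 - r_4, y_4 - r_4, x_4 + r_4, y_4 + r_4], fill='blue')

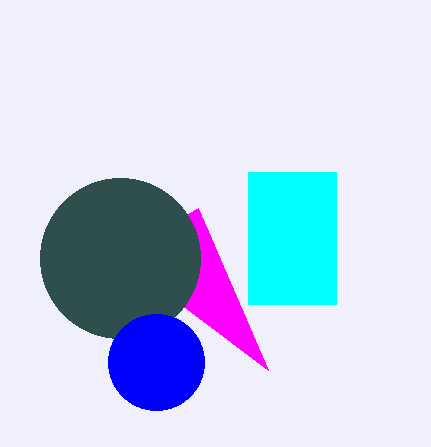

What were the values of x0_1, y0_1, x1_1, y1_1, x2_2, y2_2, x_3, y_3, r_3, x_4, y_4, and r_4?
x0_1 = 248
y0_1 = 172
x1_1 = 336
y1_1 = 304
x2_2 = 268
y2_2 = 370
x_3 = 120
y_3 = 258
r_3 = 80
x_4 = 156
y_4 = 362
r_4 = 48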